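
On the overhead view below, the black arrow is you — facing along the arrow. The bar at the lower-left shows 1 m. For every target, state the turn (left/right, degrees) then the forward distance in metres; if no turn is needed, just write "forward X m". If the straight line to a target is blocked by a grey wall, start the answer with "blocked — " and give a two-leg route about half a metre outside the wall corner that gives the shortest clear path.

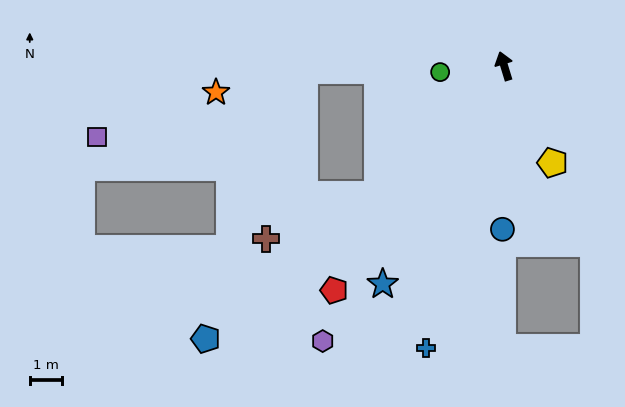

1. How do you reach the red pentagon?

turn left 126°, forward 8.8 m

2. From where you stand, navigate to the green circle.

turn left 78°, forward 2.0 m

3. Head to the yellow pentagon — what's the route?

turn right 170°, forward 3.4 m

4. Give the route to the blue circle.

turn left 162°, forward 5.1 m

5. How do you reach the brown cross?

blocked — turn left 118°, forward 5.7 m, then turn right 23°, forward 3.8 m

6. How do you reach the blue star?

turn left 134°, forward 7.8 m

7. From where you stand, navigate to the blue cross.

turn left 147°, forward 9.2 m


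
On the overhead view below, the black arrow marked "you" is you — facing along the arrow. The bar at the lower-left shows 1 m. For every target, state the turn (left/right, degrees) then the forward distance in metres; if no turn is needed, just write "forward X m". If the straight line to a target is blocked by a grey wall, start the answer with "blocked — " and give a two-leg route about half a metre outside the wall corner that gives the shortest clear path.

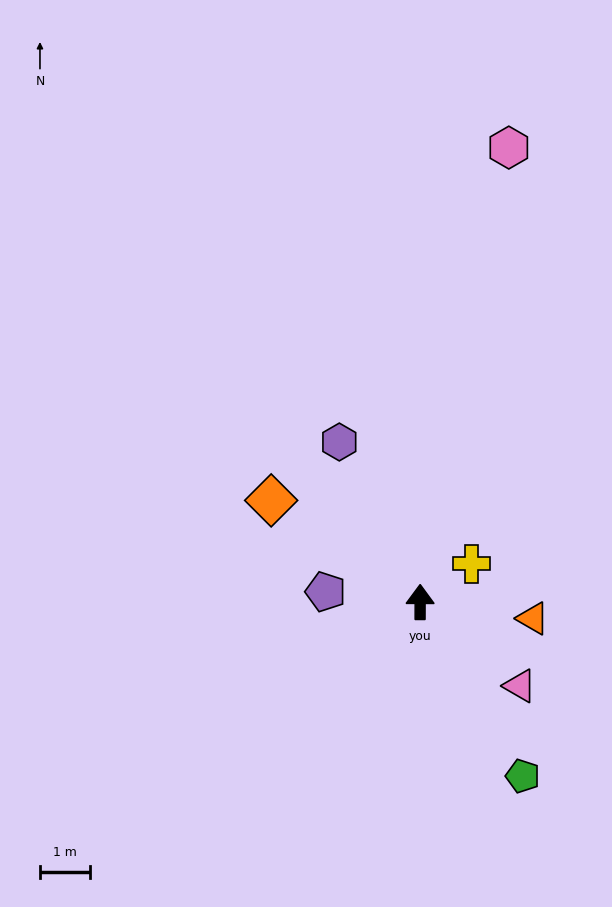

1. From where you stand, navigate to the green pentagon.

turn right 149°, forward 4.0 m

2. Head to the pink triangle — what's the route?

turn right 130°, forward 2.6 m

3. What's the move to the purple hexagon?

turn left 27°, forward 3.6 m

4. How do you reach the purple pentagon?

turn left 84°, forward 1.9 m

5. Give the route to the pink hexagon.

turn right 11°, forward 9.3 m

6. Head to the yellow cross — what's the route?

turn right 53°, forward 1.3 m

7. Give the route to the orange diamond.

turn left 56°, forward 3.6 m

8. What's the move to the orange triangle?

turn right 98°, forward 2.3 m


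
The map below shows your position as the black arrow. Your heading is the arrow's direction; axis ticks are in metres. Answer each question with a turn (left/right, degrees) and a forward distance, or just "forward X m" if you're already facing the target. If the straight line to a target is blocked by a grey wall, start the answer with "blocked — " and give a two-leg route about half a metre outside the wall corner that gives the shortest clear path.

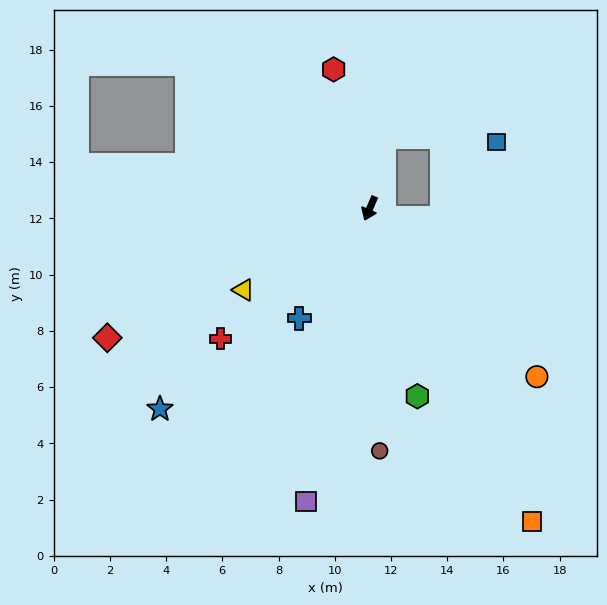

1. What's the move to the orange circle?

turn left 68°, forward 8.4 m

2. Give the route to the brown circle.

turn left 26°, forward 8.6 m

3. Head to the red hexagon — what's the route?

turn right 142°, forward 5.1 m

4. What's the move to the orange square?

turn left 51°, forward 12.6 m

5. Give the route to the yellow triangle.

turn right 34°, forward 5.3 m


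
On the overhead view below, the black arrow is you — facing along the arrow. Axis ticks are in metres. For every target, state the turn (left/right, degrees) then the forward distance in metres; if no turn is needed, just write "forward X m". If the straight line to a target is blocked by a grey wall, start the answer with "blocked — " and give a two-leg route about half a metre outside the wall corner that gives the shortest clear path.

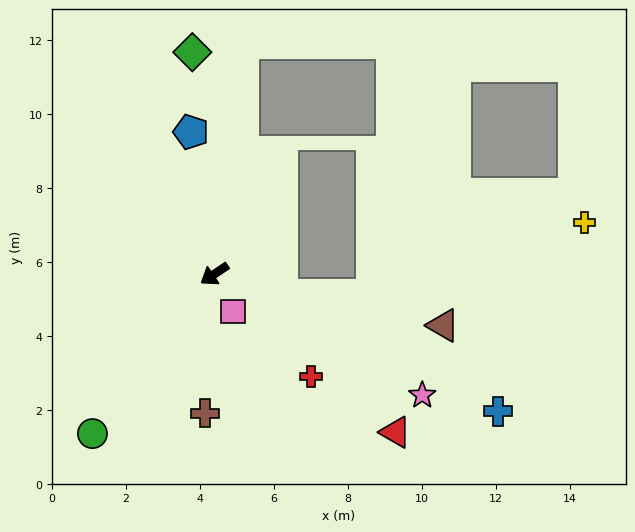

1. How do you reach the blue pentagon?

turn right 115°, forward 3.9 m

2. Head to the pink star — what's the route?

turn left 116°, forward 6.5 m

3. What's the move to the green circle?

turn left 19°, forward 5.4 m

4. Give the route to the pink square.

turn left 82°, forward 1.1 m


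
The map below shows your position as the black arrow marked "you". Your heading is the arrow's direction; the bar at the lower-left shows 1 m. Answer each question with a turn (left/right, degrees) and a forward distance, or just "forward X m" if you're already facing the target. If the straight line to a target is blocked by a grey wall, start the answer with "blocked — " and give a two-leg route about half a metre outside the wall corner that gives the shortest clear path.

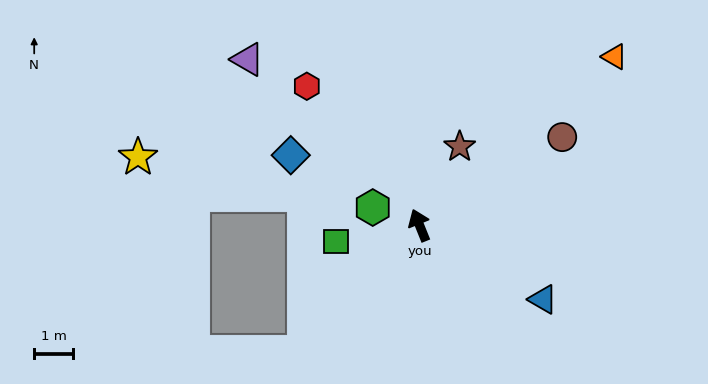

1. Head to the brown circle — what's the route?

turn right 80°, forward 4.3 m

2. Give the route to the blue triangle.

turn right 143°, forward 3.7 m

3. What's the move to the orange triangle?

turn right 71°, forward 6.6 m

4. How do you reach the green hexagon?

turn left 47°, forward 1.3 m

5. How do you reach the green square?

turn left 79°, forward 2.2 m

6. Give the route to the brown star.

turn right 49°, forward 2.3 m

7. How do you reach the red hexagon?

turn left 17°, forward 4.6 m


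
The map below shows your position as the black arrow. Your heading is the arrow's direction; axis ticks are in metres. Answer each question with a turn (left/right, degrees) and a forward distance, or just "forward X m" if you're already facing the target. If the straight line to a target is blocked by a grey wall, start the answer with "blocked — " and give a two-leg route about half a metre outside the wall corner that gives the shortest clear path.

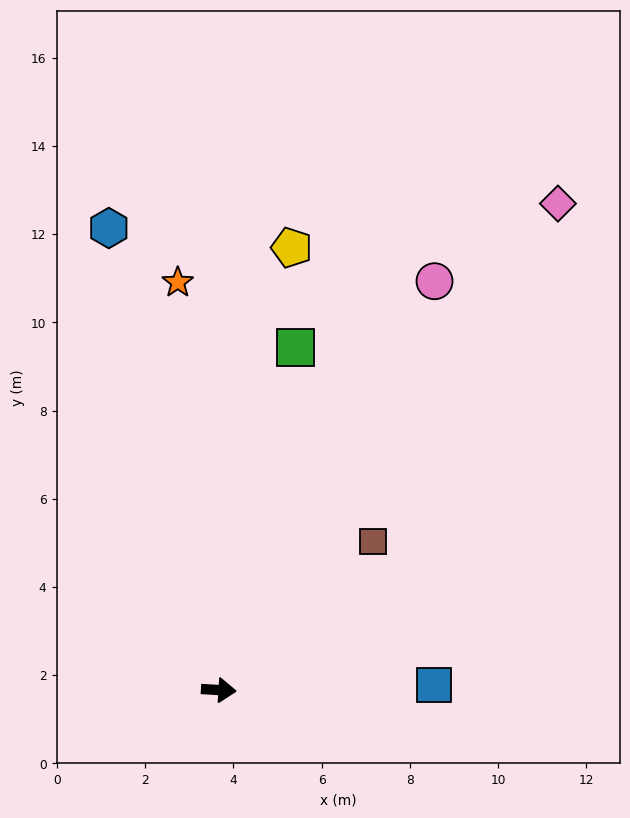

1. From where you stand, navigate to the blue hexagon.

turn left 107°, forward 10.8 m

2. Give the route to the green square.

turn left 81°, forward 8.0 m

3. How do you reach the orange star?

turn left 99°, forward 9.3 m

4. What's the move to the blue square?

turn left 5°, forward 4.9 m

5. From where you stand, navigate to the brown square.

turn left 48°, forward 4.9 m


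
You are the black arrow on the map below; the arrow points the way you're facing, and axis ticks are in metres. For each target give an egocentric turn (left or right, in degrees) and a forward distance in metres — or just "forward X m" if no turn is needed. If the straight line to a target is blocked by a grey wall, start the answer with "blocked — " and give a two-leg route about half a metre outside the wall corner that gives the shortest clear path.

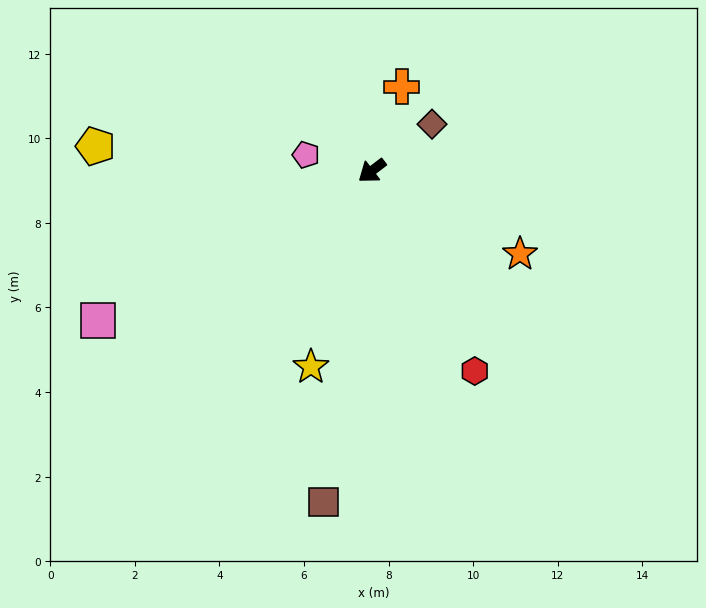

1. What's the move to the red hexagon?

turn left 80°, forward 5.3 m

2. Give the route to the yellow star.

turn left 35°, forward 4.9 m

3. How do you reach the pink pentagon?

turn right 51°, forward 1.6 m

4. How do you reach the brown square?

turn left 44°, forward 7.9 m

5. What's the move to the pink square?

turn right 9°, forward 7.4 m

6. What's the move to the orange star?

turn left 113°, forward 4.0 m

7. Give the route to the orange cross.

turn right 147°, forward 2.1 m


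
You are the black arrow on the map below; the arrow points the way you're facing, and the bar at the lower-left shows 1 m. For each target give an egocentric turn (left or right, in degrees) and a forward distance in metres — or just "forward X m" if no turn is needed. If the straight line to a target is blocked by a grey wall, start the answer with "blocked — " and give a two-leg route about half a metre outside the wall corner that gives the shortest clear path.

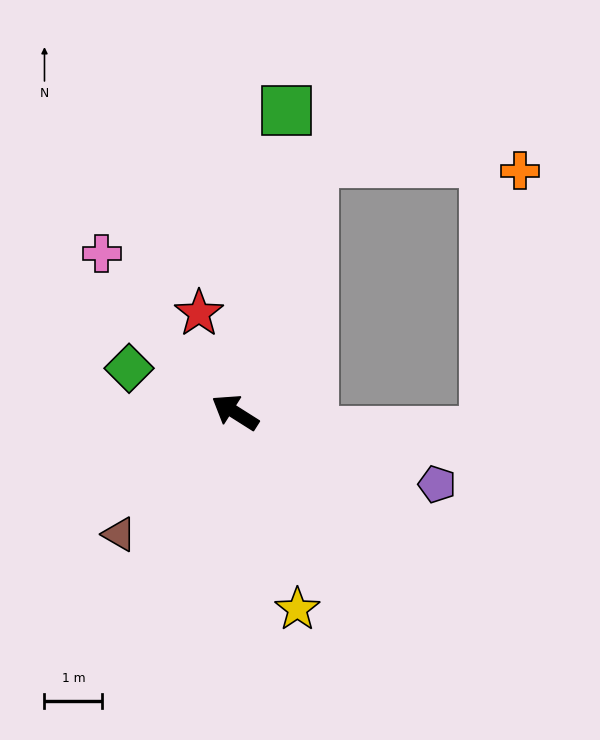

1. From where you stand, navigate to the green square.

turn right 67°, forward 5.3 m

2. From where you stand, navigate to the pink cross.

turn right 18°, forward 3.6 m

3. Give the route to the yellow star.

turn left 140°, forward 3.6 m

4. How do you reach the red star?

turn right 38°, forward 1.8 m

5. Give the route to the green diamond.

turn left 10°, forward 2.0 m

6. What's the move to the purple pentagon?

turn right 167°, forward 3.7 m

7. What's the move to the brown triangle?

turn left 79°, forward 2.9 m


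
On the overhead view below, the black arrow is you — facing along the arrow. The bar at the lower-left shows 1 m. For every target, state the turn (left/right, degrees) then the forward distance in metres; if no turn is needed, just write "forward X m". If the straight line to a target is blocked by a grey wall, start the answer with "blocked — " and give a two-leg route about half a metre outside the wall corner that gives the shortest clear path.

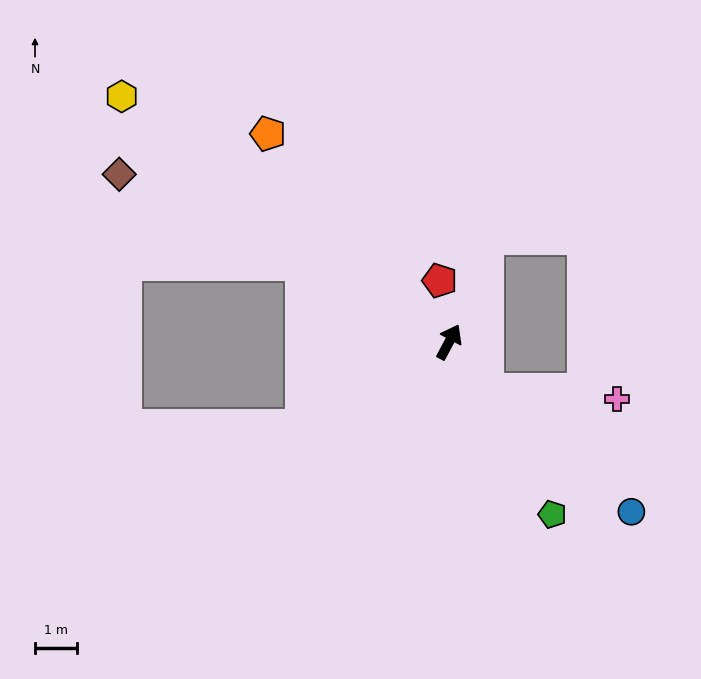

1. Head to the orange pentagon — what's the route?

turn left 69°, forward 6.6 m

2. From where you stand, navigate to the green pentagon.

turn right 121°, forward 4.8 m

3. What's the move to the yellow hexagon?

turn left 81°, forward 9.8 m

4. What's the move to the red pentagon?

turn left 37°, forward 1.5 m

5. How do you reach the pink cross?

blocked — turn right 114°, forward 1.5 m, then turn left 48°, forward 3.1 m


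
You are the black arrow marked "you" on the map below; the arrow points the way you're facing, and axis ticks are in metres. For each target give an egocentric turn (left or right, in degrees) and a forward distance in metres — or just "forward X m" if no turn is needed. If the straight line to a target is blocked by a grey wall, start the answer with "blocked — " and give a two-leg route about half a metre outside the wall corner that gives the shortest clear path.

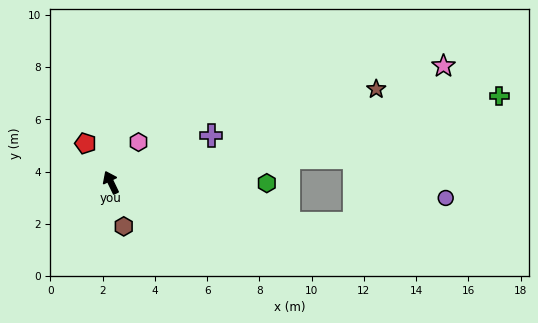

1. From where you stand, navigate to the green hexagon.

turn right 116°, forward 6.0 m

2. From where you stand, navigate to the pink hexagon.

turn right 60°, forward 1.9 m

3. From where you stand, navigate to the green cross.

turn right 103°, forward 15.2 m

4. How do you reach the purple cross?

turn right 91°, forward 4.2 m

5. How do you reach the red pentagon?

turn left 7°, forward 1.8 m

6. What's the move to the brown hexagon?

turn left 171°, forward 1.8 m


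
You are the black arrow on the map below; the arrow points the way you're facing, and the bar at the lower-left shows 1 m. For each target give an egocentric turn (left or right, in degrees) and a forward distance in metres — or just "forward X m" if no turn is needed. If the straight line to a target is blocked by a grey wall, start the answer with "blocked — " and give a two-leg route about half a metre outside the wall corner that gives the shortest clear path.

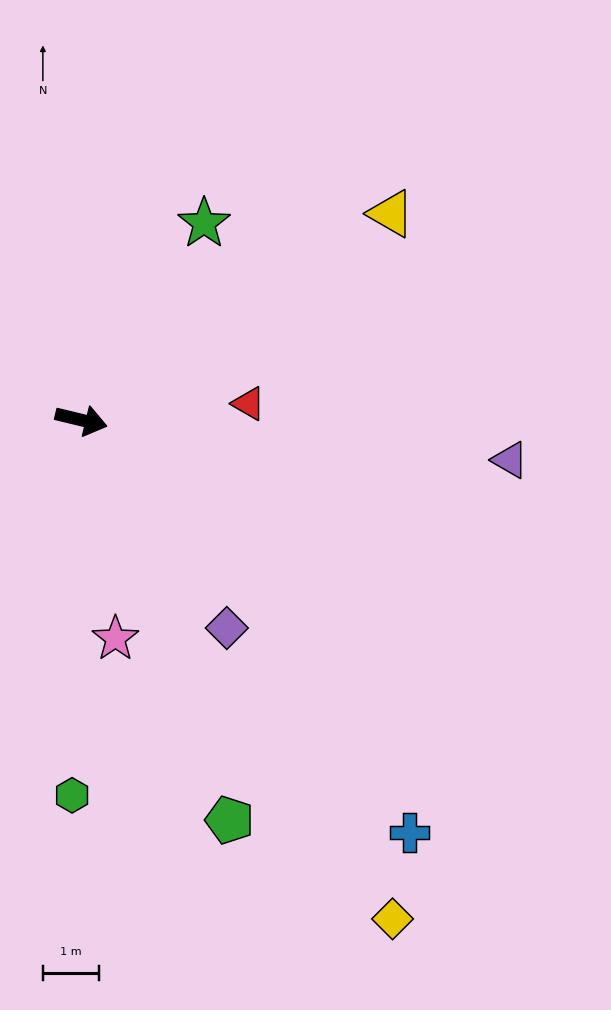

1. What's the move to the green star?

turn left 72°, forward 4.1 m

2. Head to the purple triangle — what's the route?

turn left 8°, forward 7.6 m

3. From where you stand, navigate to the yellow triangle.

turn left 47°, forward 6.6 m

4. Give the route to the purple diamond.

turn right 41°, forward 4.5 m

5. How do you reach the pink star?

turn right 68°, forward 3.9 m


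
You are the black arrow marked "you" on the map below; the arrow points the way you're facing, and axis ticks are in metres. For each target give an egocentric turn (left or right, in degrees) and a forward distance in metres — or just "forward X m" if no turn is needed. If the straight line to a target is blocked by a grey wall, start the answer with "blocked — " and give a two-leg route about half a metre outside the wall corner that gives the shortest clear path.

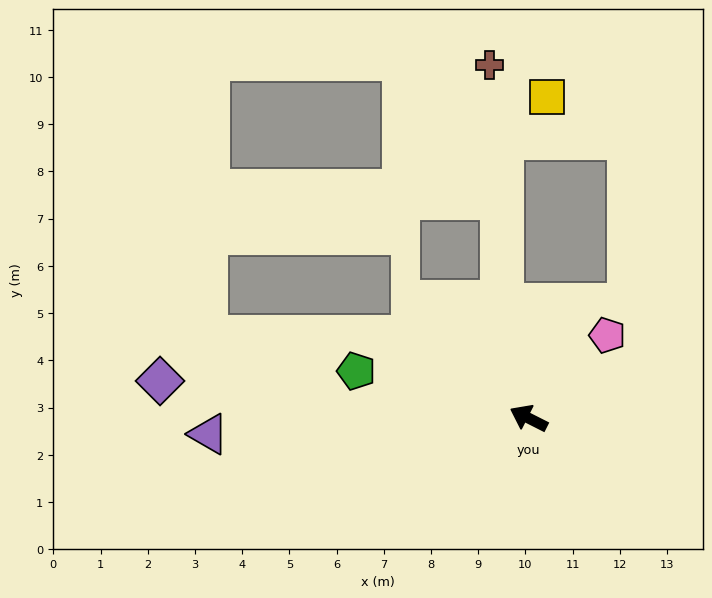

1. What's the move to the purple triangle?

turn left 30°, forward 6.8 m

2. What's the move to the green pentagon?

turn left 12°, forward 3.8 m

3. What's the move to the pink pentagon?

turn right 107°, forward 2.4 m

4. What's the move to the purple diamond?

turn left 21°, forward 7.8 m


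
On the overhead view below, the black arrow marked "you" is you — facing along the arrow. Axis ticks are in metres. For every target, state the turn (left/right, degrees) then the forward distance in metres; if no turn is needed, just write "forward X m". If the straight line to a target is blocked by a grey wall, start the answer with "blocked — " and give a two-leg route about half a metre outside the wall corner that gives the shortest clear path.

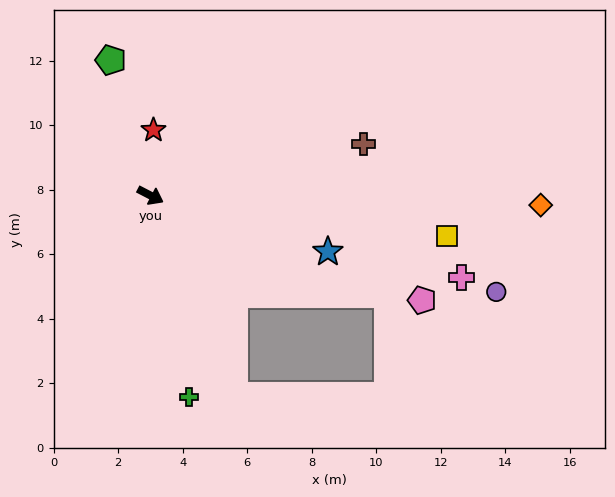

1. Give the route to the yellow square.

turn left 20°, forward 9.3 m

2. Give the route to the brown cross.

turn left 41°, forward 6.8 m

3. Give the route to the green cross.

turn right 52°, forward 6.4 m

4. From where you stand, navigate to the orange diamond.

turn left 26°, forward 12.1 m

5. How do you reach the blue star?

turn left 10°, forward 5.8 m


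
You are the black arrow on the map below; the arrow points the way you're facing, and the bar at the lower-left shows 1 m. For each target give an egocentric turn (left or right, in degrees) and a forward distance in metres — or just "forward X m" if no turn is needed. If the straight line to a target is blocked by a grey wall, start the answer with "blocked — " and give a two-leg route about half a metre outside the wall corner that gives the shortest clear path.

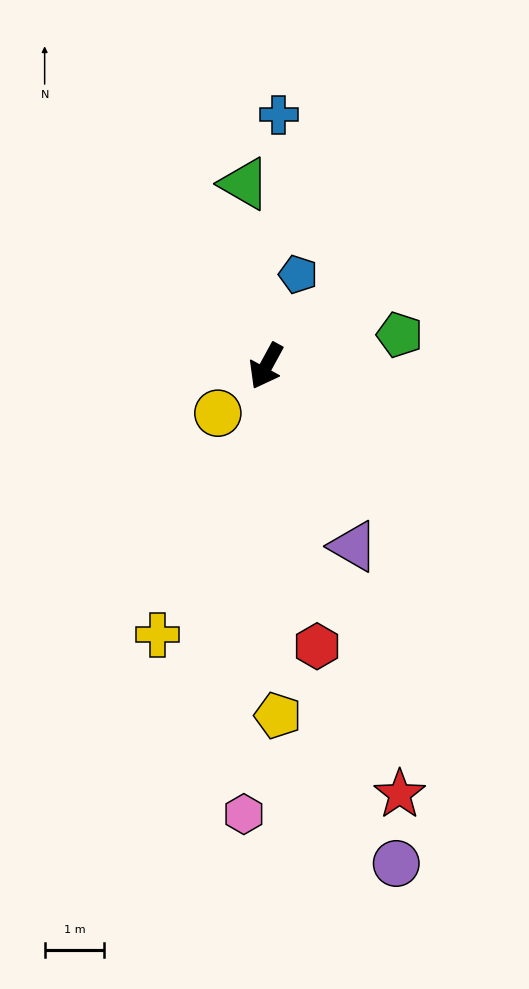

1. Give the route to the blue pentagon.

turn right 171°, forward 1.6 m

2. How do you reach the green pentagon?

turn left 132°, forward 2.3 m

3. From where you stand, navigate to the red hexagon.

turn left 39°, forward 4.8 m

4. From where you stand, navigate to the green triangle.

turn right 145°, forward 3.1 m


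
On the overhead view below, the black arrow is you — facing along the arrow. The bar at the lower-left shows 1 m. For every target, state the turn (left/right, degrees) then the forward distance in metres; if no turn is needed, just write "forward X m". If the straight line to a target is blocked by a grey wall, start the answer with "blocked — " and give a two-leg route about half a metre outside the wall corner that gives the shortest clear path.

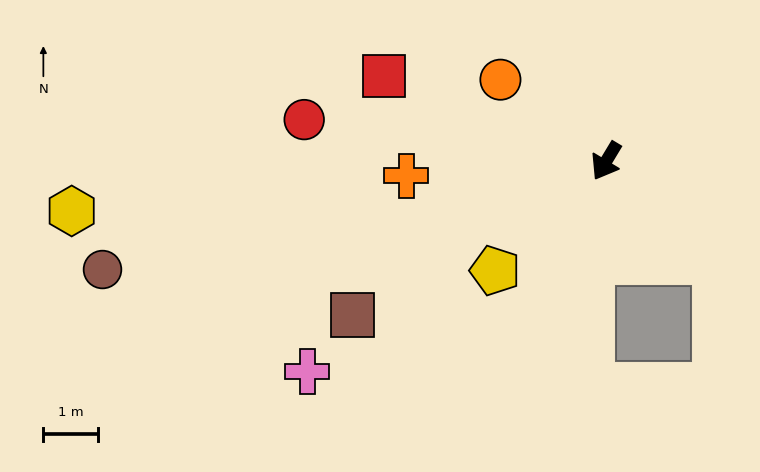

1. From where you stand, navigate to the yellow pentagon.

turn right 14°, forward 2.9 m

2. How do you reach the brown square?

turn right 28°, forward 5.4 m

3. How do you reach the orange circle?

turn right 97°, forward 2.4 m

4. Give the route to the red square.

turn right 80°, forward 4.4 m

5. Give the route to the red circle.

turn right 67°, forward 5.6 m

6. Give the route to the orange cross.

turn right 55°, forward 3.7 m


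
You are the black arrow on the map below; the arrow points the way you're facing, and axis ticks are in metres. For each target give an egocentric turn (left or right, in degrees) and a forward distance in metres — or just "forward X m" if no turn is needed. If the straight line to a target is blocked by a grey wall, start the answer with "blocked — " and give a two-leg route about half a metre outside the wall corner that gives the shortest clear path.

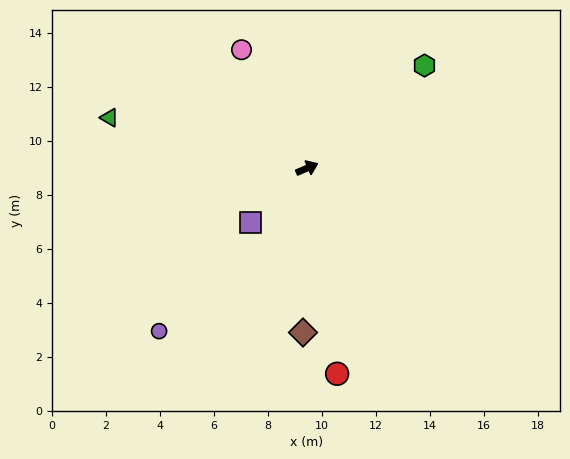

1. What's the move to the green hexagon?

turn left 18°, forward 5.8 m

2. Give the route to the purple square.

turn right 159°, forward 2.9 m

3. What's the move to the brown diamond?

turn right 115°, forward 6.1 m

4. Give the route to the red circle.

turn right 105°, forward 7.7 m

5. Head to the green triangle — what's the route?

turn left 142°, forward 7.5 m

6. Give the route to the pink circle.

turn left 96°, forward 5.0 m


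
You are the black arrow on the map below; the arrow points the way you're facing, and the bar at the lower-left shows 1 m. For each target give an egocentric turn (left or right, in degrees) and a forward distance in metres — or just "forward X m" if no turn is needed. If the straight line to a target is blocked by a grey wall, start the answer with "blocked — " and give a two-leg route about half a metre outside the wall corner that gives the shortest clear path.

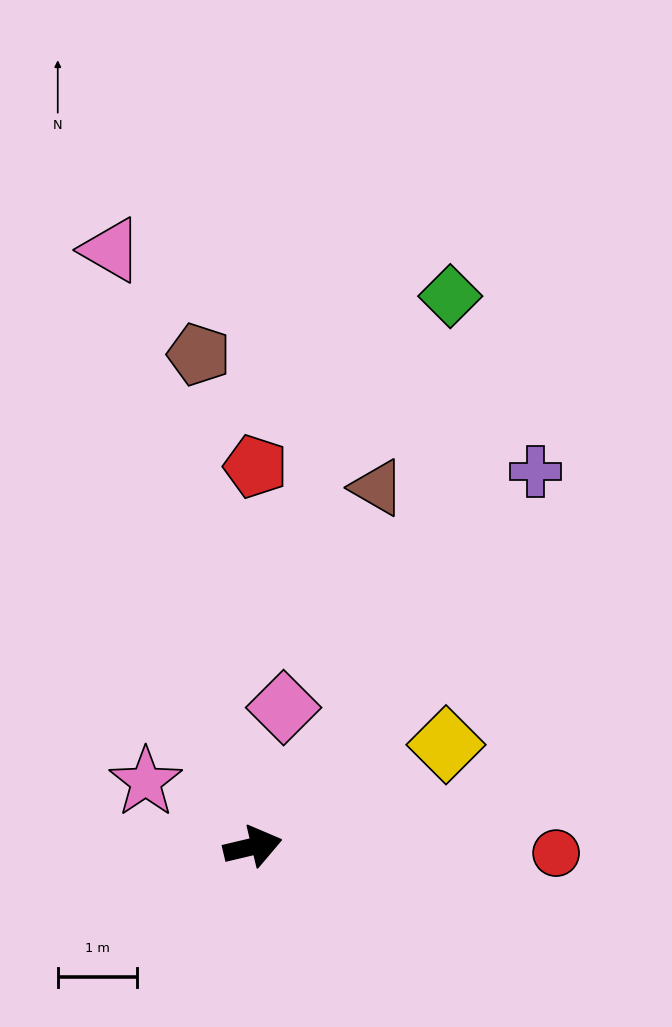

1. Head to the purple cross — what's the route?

turn left 40°, forward 5.9 m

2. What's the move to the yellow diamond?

turn left 14°, forward 2.8 m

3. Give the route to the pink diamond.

turn left 64°, forward 1.8 m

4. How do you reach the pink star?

turn left 136°, forward 1.6 m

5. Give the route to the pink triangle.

turn left 90°, forward 7.8 m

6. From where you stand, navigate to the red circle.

turn right 15°, forward 3.8 m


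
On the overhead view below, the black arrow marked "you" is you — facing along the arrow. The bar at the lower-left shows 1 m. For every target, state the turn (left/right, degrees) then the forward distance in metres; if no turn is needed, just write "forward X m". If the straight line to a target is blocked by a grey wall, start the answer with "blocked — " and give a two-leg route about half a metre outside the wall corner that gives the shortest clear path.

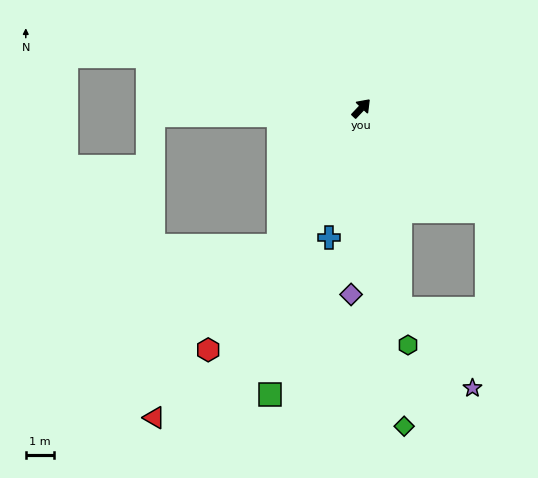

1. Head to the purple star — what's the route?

blocked — turn right 126°, forward 7.3 m, then turn left 32°, forward 3.9 m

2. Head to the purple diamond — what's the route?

turn right 140°, forward 6.7 m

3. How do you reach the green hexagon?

turn right 125°, forward 8.7 m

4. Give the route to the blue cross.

turn right 151°, forward 4.8 m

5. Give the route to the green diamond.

turn right 129°, forward 11.5 m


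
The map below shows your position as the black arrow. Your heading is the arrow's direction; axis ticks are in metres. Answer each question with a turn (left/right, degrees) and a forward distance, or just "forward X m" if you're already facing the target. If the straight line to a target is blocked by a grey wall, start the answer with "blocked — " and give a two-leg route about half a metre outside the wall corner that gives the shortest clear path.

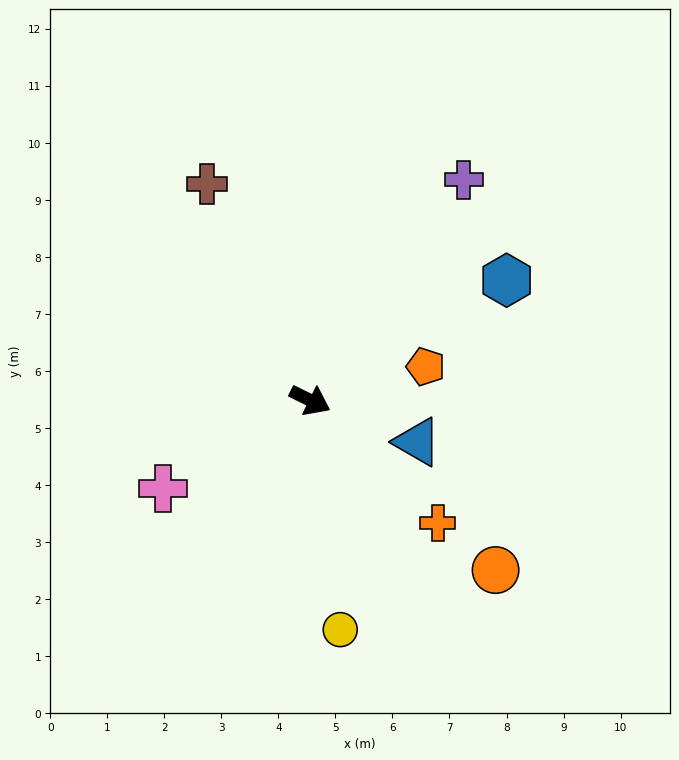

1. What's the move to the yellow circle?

turn right 56°, forward 4.1 m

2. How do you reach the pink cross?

turn right 123°, forward 3.0 m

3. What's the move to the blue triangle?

turn left 5°, forward 2.0 m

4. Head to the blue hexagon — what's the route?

turn left 58°, forward 4.0 m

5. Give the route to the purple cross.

turn left 81°, forward 4.7 m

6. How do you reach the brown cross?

turn left 142°, forward 4.2 m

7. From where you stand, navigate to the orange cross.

turn right 18°, forward 3.1 m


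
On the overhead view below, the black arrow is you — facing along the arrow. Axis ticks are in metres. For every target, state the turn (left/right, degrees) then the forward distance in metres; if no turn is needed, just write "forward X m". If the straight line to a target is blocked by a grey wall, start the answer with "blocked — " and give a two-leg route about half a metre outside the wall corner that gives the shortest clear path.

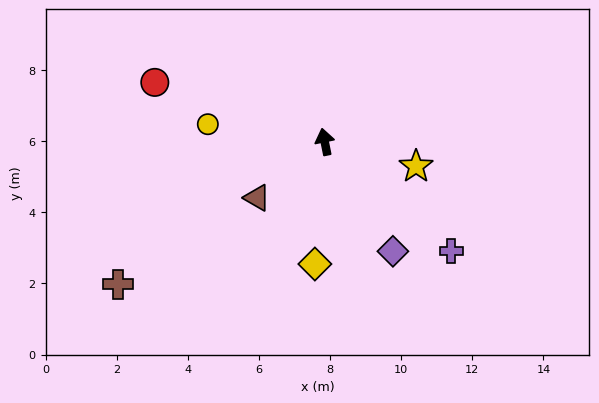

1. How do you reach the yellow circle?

turn left 70°, forward 3.3 m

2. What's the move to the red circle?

turn left 59°, forward 5.1 m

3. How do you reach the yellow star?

turn right 116°, forward 2.7 m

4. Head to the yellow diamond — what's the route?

turn left 164°, forward 3.5 m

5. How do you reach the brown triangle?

turn left 118°, forward 2.5 m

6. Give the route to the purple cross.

turn right 142°, forward 4.7 m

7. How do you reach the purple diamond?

turn right 160°, forward 3.6 m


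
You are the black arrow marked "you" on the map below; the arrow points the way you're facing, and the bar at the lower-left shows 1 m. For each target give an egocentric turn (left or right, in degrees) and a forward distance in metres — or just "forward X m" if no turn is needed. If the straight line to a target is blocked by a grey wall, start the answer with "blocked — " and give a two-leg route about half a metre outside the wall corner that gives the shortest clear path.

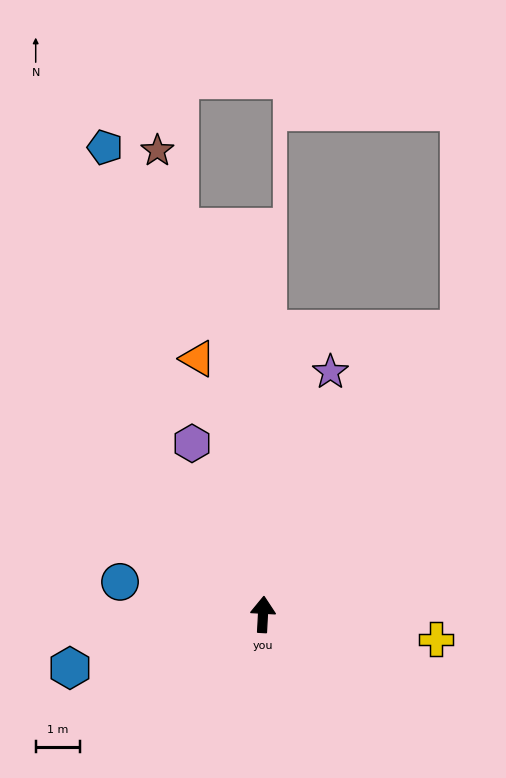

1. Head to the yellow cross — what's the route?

turn right 95°, forward 3.9 m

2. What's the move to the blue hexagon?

turn left 109°, forward 4.5 m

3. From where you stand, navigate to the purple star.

turn right 12°, forward 5.6 m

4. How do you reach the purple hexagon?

turn left 26°, forward 4.2 m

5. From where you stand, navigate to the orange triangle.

turn left 17°, forward 5.9 m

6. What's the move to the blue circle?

turn left 80°, forward 3.3 m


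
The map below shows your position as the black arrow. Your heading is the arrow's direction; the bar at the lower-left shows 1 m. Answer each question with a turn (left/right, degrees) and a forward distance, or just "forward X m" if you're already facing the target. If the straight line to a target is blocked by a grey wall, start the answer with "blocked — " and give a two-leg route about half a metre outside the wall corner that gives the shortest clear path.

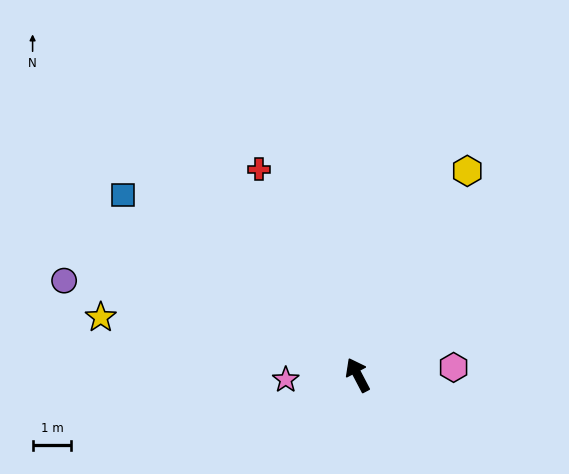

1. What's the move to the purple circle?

turn left 45°, forward 8.0 m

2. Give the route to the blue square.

turn left 25°, forward 7.7 m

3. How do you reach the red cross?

turn right 2°, forward 5.9 m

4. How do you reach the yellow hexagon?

turn right 56°, forward 6.0 m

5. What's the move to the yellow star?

turn left 50°, forward 6.8 m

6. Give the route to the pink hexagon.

turn right 113°, forward 2.5 m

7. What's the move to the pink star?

turn left 66°, forward 1.9 m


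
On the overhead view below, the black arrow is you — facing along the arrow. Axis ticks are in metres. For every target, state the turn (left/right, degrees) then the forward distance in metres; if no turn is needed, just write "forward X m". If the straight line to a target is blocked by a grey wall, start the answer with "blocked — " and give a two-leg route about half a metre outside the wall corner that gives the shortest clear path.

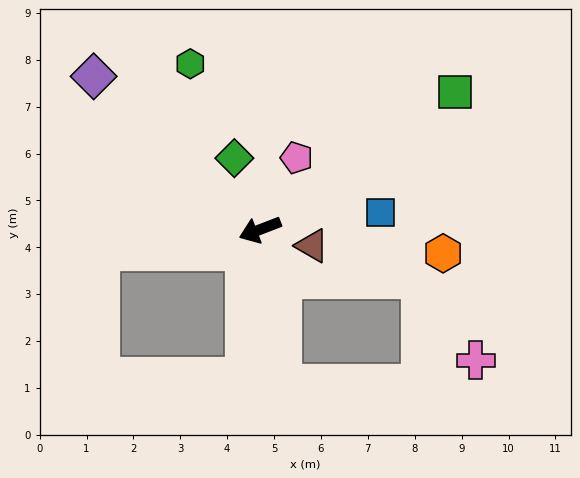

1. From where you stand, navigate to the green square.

turn right 166°, forward 5.1 m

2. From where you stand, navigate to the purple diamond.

turn right 64°, forward 4.8 m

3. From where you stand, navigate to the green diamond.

turn right 91°, forward 1.6 m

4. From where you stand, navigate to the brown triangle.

turn left 142°, forward 1.2 m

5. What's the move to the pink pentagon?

turn right 138°, forward 1.7 m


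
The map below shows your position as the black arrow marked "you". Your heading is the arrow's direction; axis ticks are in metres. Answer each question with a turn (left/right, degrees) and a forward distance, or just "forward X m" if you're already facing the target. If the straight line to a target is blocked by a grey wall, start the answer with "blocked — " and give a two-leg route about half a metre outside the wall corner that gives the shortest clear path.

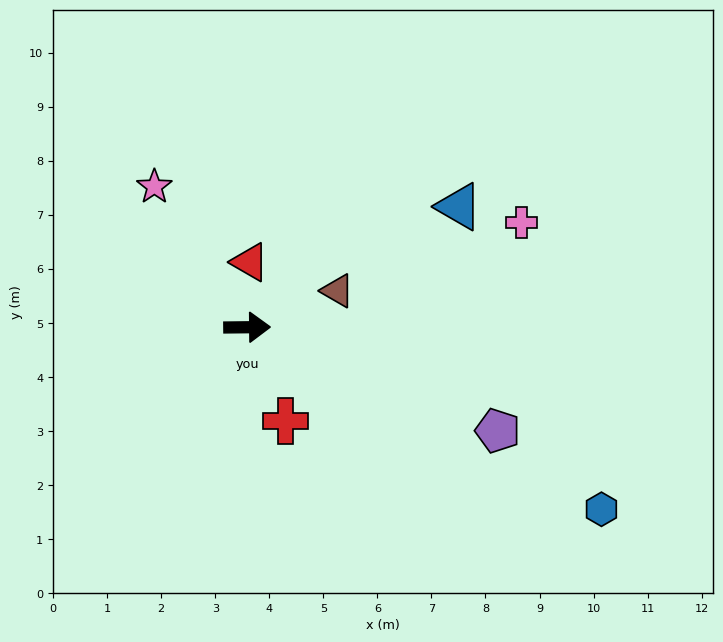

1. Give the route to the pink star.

turn left 123°, forward 3.1 m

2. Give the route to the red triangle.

turn left 87°, forward 1.2 m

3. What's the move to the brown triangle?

turn left 21°, forward 1.8 m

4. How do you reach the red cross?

turn right 68°, forward 1.9 m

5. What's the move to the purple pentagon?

turn right 23°, forward 5.0 m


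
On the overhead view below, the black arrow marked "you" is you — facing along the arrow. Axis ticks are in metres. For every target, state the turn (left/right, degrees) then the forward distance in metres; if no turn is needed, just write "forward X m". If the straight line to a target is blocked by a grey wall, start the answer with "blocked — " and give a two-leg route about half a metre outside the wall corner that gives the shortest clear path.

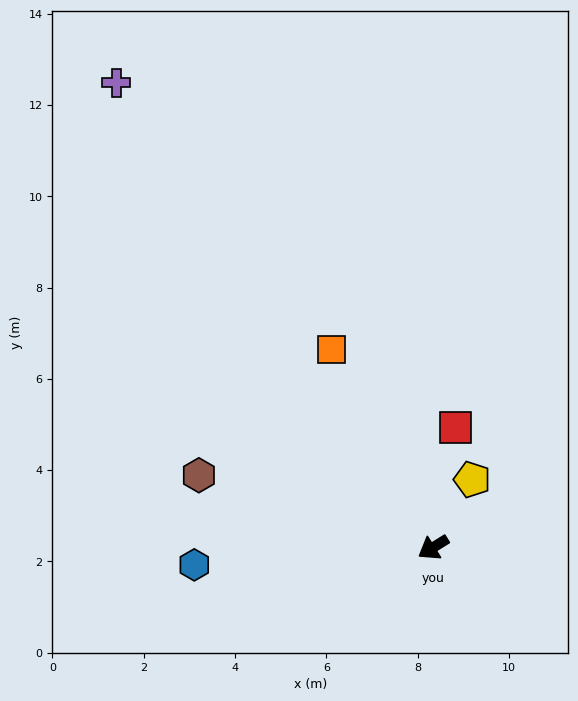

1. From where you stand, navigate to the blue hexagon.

turn right 28°, forward 5.2 m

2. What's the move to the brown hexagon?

turn right 49°, forward 5.4 m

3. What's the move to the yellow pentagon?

turn right 152°, forward 1.7 m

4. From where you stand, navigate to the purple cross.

turn right 88°, forward 12.3 m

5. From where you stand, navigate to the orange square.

turn right 95°, forward 4.9 m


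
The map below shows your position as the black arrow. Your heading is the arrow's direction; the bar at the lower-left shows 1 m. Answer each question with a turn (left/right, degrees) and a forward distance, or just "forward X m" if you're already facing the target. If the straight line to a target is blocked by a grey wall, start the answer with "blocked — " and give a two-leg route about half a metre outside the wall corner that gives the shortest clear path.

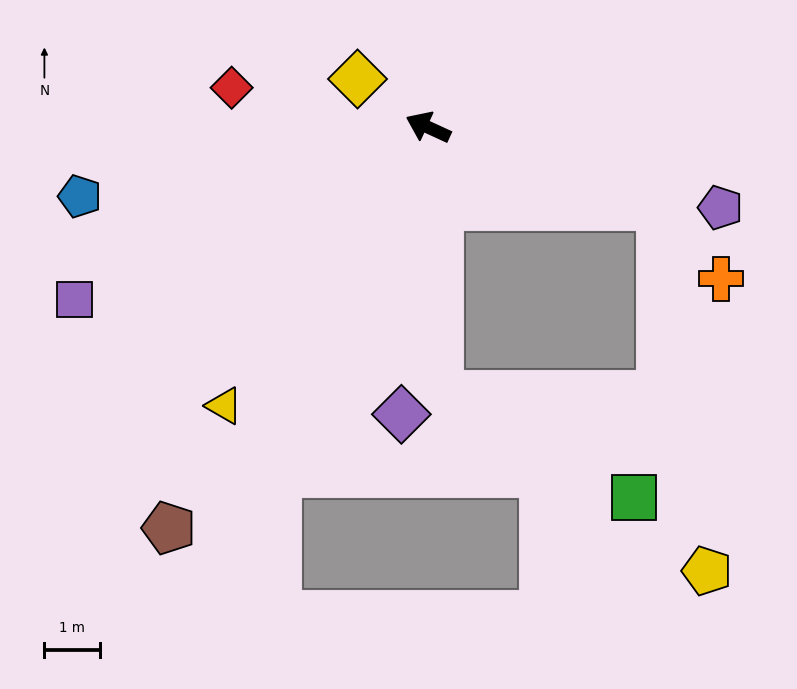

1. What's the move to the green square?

blocked — turn left 117°, forward 4.8 m, then turn left 60°, forward 3.9 m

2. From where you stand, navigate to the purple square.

turn left 51°, forward 7.0 m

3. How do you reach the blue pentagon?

turn left 36°, forward 6.3 m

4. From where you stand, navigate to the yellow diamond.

turn right 10°, forward 1.5 m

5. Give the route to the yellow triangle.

turn left 78°, forward 6.2 m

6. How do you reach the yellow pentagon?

blocked — turn right 174°, forward 4.4 m, then turn right 64°, forward 6.6 m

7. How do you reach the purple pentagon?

turn right 171°, forward 5.4 m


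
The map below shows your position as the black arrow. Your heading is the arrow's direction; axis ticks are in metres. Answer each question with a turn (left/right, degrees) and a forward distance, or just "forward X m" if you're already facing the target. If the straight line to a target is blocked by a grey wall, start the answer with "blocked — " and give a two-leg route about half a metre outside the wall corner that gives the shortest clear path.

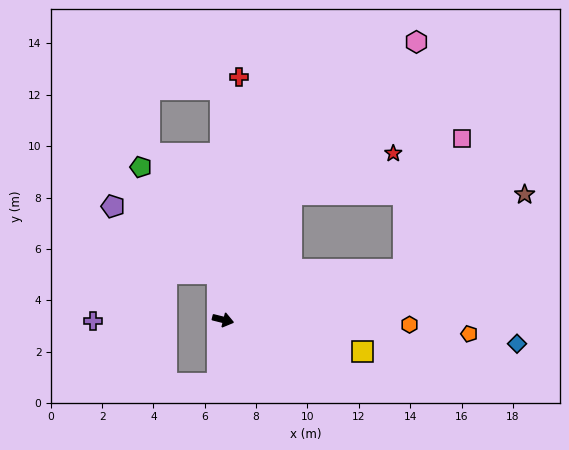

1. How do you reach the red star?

blocked — turn left 75°, forward 5.5 m, then turn right 39°, forward 4.3 m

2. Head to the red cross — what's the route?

turn left 100°, forward 9.5 m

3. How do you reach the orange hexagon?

turn left 13°, forward 7.3 m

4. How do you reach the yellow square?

forward 5.6 m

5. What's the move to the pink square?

blocked — turn left 30°, forward 7.3 m, then turn left 50°, forward 5.6 m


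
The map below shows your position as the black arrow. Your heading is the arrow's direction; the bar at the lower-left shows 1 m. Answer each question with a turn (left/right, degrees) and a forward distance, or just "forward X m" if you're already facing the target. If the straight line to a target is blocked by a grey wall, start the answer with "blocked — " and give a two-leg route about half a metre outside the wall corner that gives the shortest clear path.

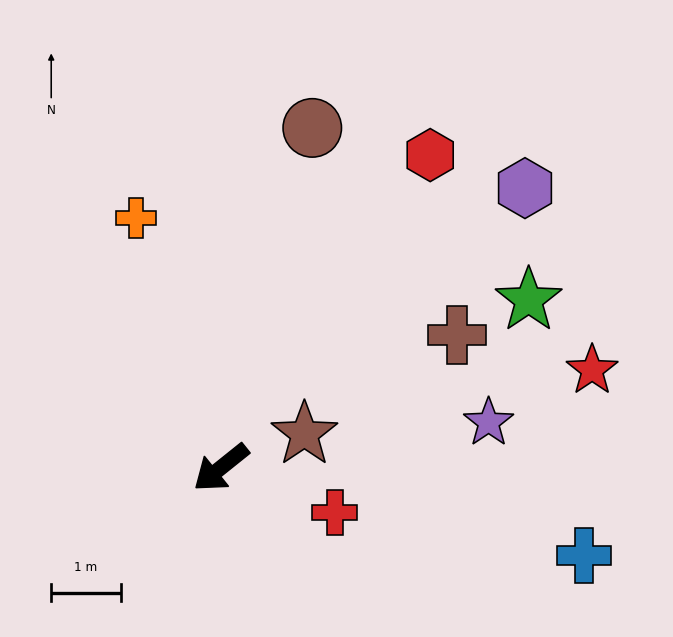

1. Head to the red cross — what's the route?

turn left 120°, forward 1.8 m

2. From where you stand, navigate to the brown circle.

turn right 144°, forward 5.1 m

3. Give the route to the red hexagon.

turn right 163°, forward 5.4 m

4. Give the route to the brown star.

turn left 163°, forward 1.3 m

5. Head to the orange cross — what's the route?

turn right 110°, forward 3.8 m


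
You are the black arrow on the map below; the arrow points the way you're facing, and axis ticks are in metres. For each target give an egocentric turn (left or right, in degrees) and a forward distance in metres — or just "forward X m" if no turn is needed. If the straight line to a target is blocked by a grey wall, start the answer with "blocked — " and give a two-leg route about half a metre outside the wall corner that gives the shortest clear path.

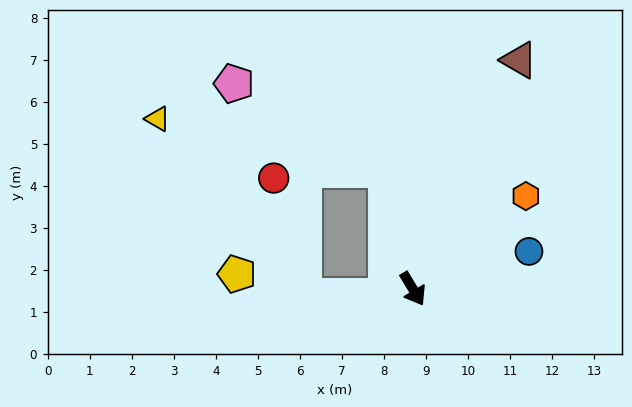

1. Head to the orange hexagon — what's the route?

turn left 98°, forward 3.5 m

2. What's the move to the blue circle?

turn left 77°, forward 2.9 m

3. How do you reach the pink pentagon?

blocked — turn left 162°, forward 2.9 m, then turn left 47°, forward 4.1 m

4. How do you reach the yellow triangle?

blocked — turn left 162°, forward 2.9 m, then turn left 64°, forward 5.6 m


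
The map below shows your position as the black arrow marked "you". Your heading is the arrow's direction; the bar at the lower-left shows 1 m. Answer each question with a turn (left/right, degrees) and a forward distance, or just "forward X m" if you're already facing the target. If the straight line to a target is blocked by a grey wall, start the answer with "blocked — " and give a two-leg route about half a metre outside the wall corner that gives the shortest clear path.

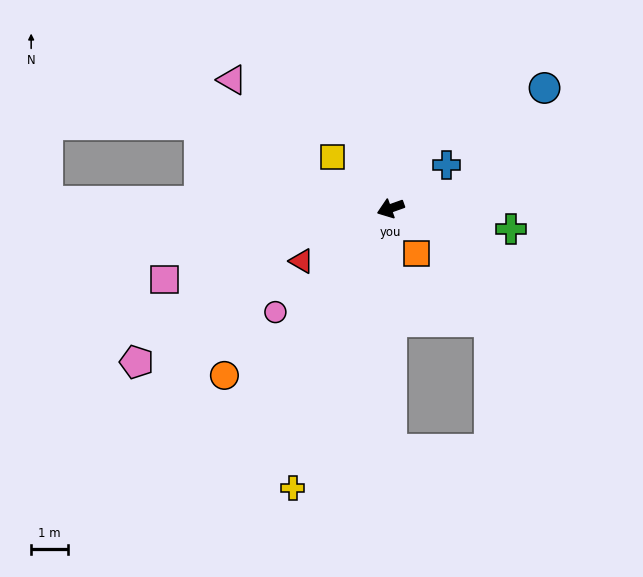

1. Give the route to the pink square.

turn right 2°, forward 6.5 m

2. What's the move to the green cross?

turn left 151°, forward 3.4 m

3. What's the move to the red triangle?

turn left 11°, forward 2.8 m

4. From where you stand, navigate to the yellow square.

turn right 61°, forward 2.1 m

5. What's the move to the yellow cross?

turn left 51°, forward 8.1 m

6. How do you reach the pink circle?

turn left 22°, forward 4.3 m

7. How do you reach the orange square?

turn left 100°, forward 1.4 m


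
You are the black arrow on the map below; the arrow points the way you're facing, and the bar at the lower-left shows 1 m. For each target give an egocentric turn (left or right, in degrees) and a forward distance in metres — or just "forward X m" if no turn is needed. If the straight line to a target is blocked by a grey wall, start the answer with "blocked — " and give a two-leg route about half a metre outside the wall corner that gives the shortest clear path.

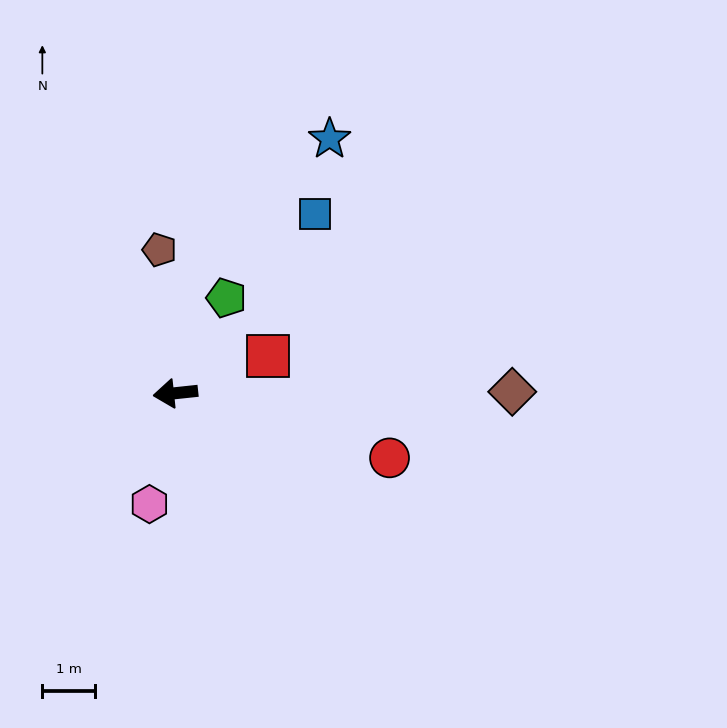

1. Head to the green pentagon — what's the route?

turn right 124°, forward 2.1 m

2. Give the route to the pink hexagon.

turn left 71°, forward 2.2 m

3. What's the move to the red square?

turn right 164°, forward 1.9 m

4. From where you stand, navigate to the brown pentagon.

turn right 90°, forward 2.7 m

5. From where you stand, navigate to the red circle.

turn left 157°, forward 4.2 m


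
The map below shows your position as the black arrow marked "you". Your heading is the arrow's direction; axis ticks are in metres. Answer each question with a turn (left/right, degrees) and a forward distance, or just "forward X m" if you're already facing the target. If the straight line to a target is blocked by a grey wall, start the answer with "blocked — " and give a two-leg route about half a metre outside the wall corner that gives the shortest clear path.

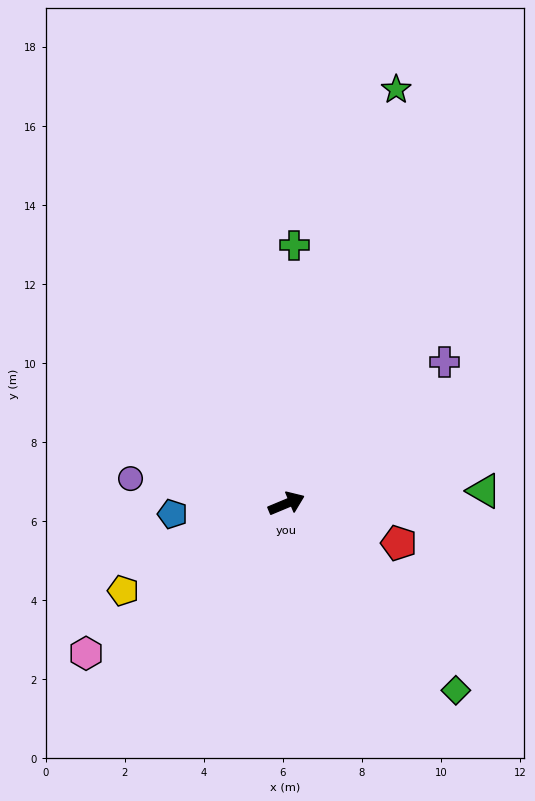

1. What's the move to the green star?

turn left 53°, forward 10.8 m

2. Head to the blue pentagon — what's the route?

turn left 163°, forward 2.9 m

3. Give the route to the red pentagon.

turn right 42°, forward 3.0 m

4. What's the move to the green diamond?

turn right 70°, forward 6.4 m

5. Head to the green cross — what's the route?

turn left 66°, forward 6.5 m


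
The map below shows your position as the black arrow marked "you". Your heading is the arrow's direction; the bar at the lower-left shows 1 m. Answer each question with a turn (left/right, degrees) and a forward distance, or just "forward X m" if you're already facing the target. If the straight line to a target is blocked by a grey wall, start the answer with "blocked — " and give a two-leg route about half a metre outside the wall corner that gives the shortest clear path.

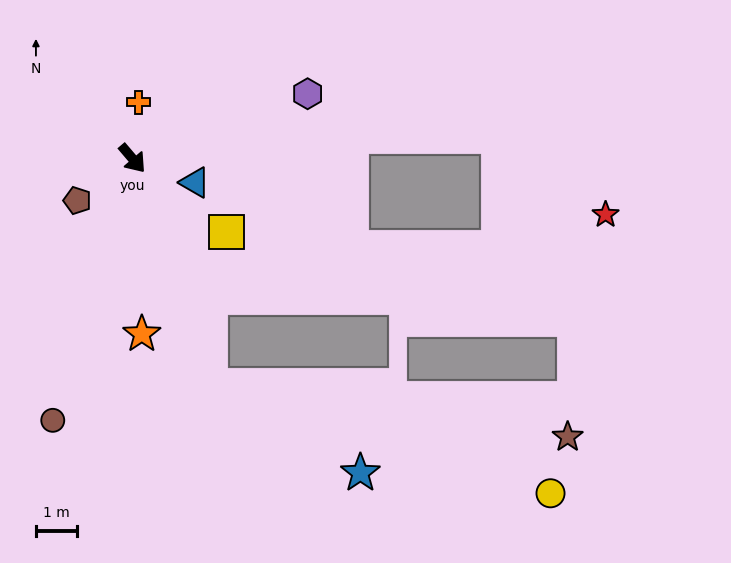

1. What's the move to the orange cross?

turn left 133°, forward 1.4 m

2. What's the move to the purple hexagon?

turn left 70°, forward 4.5 m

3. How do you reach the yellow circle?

blocked — turn right 22°, forward 5.8 m, then turn left 54°, forward 8.6 m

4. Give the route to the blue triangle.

turn left 29°, forward 1.6 m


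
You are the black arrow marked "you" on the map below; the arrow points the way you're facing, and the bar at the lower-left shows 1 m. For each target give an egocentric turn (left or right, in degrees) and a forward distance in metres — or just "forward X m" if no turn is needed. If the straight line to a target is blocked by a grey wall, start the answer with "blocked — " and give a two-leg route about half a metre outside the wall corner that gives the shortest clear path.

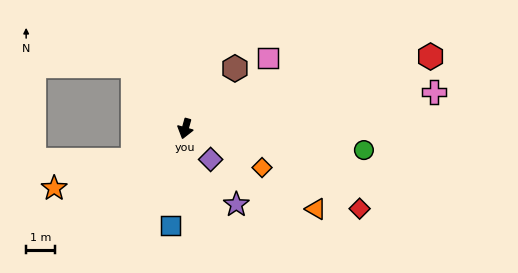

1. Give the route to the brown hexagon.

turn left 156°, forward 2.7 m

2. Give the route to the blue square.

turn left 7°, forward 3.4 m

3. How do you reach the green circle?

turn left 99°, forward 6.3 m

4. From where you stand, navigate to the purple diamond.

turn left 55°, forward 1.4 m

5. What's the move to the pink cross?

turn left 114°, forward 8.8 m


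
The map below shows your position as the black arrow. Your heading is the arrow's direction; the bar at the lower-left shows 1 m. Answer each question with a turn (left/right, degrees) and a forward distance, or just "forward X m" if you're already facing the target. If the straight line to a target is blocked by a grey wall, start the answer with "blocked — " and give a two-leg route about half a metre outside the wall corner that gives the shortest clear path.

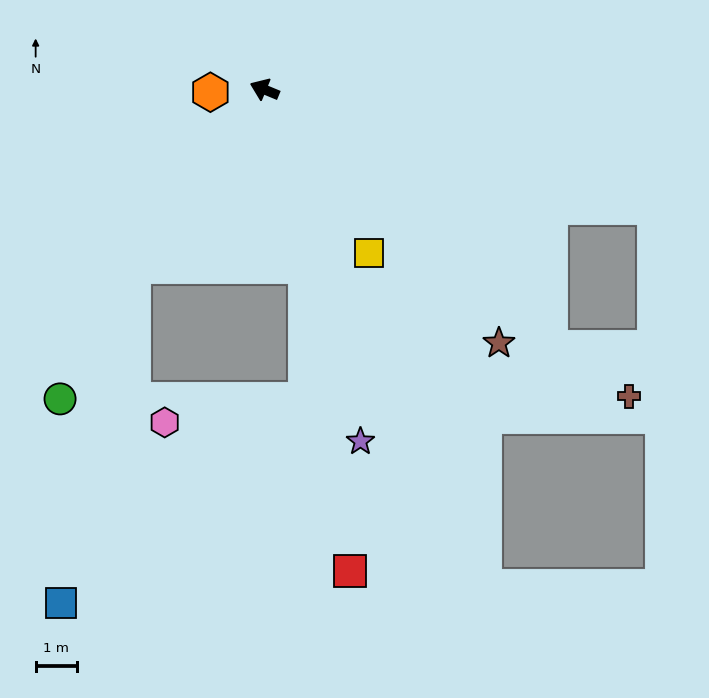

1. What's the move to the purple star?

turn left 128°, forward 8.8 m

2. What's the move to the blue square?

blocked — turn left 76°, forward 5.3 m, then turn left 24°, forward 8.3 m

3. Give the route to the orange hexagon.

turn left 25°, forward 1.3 m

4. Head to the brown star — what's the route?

turn left 155°, forward 8.3 m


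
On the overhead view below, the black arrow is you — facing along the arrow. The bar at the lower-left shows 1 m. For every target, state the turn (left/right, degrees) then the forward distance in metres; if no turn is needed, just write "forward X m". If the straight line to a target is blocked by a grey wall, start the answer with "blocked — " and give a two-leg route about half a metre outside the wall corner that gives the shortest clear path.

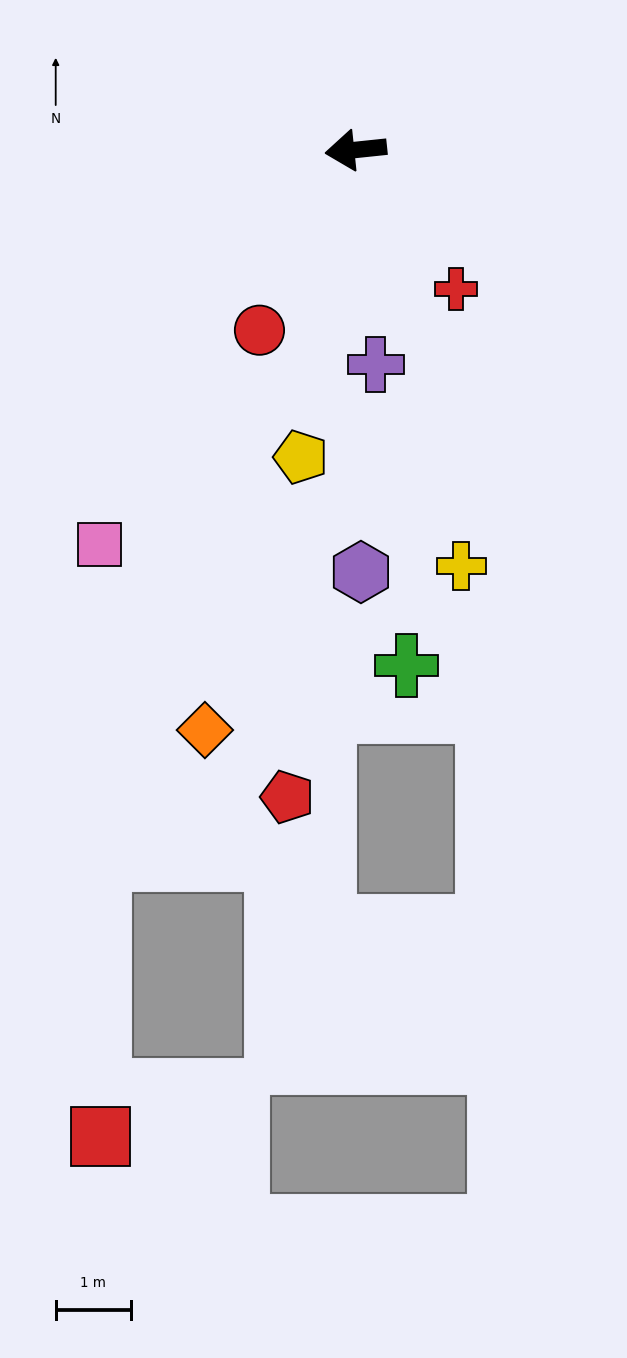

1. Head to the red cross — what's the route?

turn left 120°, forward 2.3 m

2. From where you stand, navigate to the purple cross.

turn left 89°, forward 2.9 m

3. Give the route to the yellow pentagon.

turn left 74°, forward 4.2 m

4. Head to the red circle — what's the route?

turn left 56°, forward 2.7 m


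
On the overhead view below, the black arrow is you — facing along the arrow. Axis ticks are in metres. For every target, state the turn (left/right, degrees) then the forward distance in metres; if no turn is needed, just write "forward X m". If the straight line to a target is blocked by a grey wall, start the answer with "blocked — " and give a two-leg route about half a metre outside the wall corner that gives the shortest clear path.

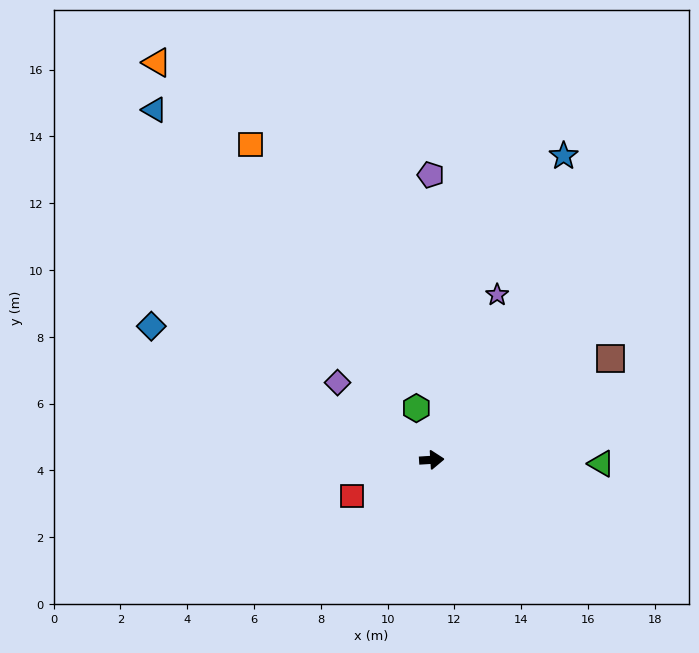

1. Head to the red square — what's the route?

turn right 159°, forward 2.6 m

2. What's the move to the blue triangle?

turn left 125°, forward 13.4 m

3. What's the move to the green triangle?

turn right 5°, forward 5.1 m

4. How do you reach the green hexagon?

turn left 103°, forward 1.6 m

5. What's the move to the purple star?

turn left 65°, forward 5.3 m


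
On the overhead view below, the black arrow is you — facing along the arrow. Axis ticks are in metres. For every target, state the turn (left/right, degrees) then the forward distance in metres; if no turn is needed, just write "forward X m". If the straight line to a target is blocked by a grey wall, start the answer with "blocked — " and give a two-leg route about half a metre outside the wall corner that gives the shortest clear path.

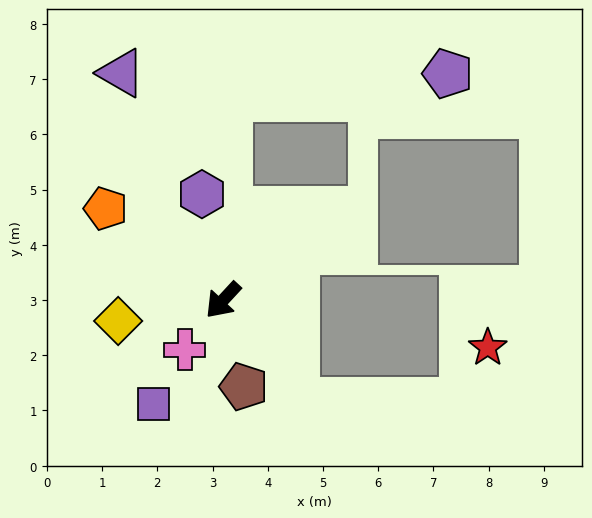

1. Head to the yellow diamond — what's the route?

turn right 36°, forward 1.9 m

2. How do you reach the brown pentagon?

turn left 56°, forward 1.6 m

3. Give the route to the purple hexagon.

turn right 126°, forward 2.0 m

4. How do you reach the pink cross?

turn left 5°, forward 1.1 m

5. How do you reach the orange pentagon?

turn right 85°, forward 2.7 m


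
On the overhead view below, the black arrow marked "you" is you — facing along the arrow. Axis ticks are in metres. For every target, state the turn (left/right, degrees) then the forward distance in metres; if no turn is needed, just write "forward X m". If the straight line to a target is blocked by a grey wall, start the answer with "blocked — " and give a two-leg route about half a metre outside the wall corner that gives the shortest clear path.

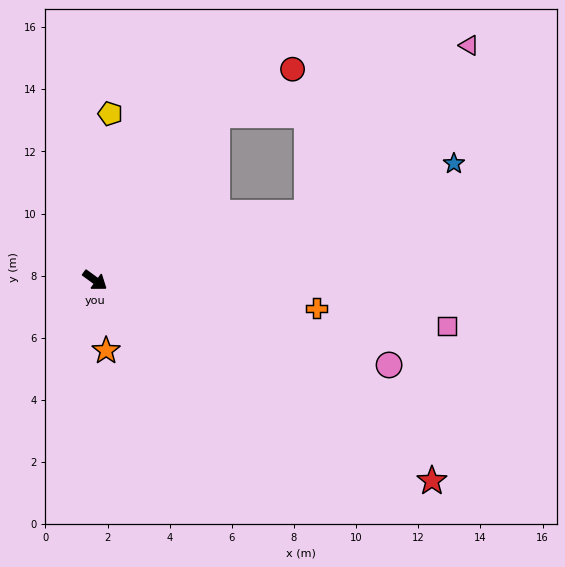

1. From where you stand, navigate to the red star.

turn left 5°, forward 12.6 m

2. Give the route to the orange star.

turn right 45°, forward 2.3 m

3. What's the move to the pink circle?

turn left 20°, forward 9.8 m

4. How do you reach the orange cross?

turn left 29°, forward 7.2 m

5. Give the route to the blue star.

turn left 54°, forward 12.1 m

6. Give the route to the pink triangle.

blocked — turn left 54°, forward 7.2 m, then turn left 28°, forward 7.5 m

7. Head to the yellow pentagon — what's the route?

turn left 121°, forward 5.4 m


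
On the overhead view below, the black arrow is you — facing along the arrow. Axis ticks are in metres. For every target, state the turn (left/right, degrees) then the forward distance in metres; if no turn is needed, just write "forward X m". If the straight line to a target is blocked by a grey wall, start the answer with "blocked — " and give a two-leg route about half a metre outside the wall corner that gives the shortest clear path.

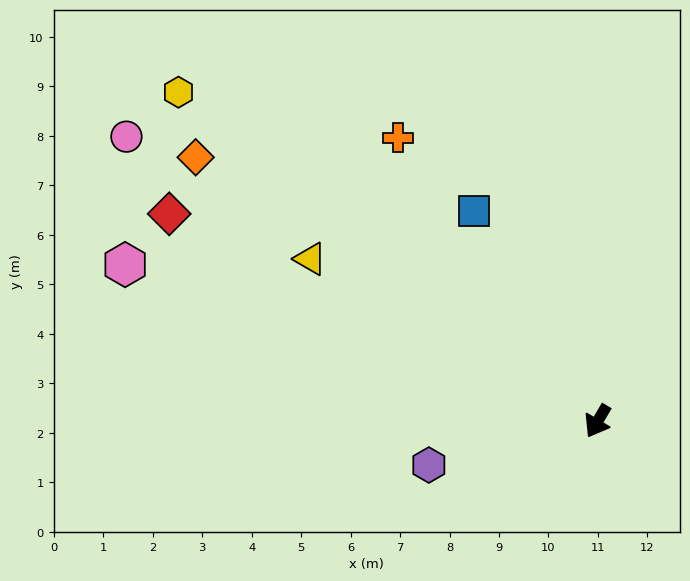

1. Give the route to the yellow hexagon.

turn right 98°, forward 10.8 m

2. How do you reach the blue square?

turn right 119°, forward 4.9 m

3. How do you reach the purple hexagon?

turn right 45°, forward 3.5 m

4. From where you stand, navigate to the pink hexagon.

turn right 78°, forward 10.1 m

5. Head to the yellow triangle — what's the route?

turn right 89°, forward 6.7 m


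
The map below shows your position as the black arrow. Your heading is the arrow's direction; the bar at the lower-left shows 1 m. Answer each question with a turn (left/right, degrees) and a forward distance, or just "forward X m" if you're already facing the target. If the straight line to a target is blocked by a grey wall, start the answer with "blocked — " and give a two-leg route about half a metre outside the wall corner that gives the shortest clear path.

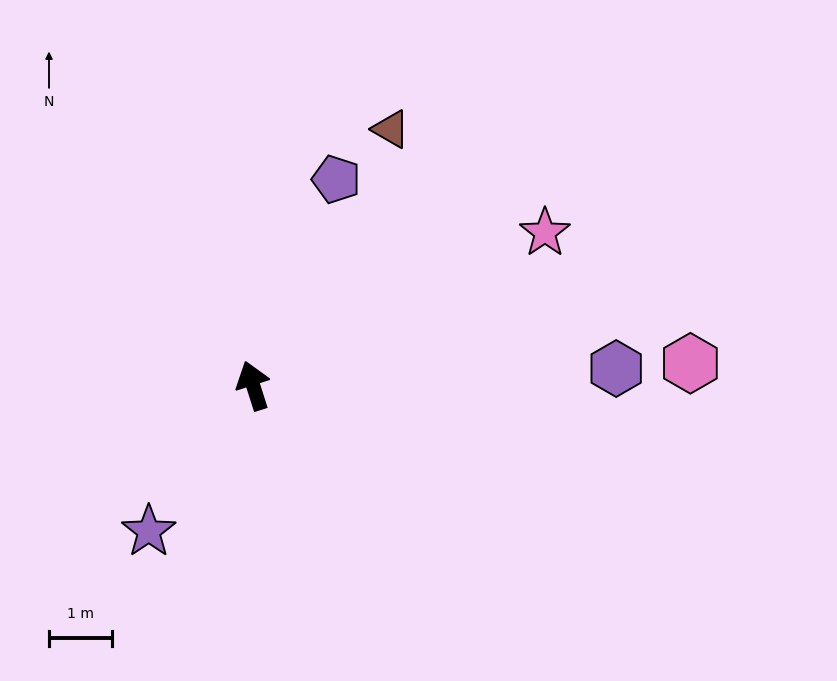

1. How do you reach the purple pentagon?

turn right 40°, forward 3.5 m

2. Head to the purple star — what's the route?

turn left 127°, forward 2.8 m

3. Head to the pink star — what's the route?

turn right 80°, forward 5.2 m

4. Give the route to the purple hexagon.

turn right 105°, forward 5.8 m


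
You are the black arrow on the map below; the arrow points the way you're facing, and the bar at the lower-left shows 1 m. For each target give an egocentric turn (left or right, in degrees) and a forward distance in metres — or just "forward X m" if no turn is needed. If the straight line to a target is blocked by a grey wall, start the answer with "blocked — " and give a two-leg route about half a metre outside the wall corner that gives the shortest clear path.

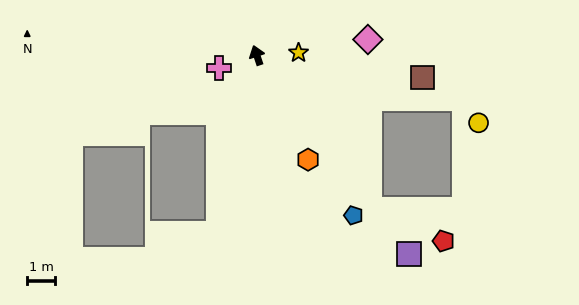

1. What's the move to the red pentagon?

blocked — turn right 162°, forward 6.7 m, then turn left 30°, forward 2.8 m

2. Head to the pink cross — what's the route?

turn left 90°, forward 1.4 m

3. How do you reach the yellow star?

turn right 105°, forward 1.5 m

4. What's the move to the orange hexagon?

turn right 172°, forward 4.1 m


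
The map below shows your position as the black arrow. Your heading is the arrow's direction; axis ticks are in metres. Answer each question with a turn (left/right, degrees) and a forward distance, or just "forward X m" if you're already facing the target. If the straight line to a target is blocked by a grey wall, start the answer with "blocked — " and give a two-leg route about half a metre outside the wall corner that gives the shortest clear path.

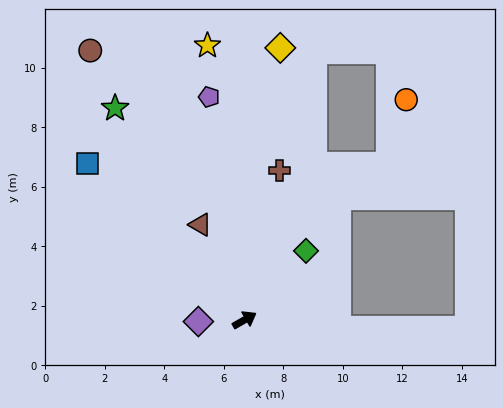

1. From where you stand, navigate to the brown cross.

turn left 47°, forward 5.2 m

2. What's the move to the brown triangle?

turn left 85°, forward 3.5 m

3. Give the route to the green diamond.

turn left 18°, forward 3.1 m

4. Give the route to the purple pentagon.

turn left 69°, forward 7.6 m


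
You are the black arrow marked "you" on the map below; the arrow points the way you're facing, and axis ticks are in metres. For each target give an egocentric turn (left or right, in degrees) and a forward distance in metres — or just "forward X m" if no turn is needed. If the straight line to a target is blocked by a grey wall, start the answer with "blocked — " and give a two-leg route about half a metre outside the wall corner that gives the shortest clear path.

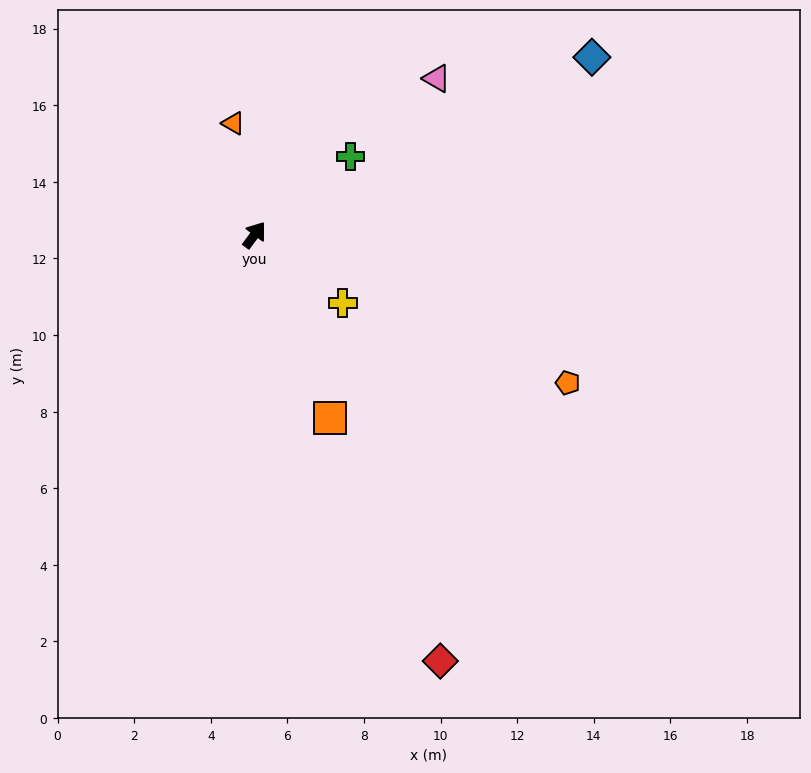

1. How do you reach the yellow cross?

turn right 91°, forward 2.9 m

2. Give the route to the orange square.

turn right 121°, forward 5.2 m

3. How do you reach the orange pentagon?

turn right 79°, forward 9.0 m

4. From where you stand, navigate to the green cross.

turn right 14°, forward 3.2 m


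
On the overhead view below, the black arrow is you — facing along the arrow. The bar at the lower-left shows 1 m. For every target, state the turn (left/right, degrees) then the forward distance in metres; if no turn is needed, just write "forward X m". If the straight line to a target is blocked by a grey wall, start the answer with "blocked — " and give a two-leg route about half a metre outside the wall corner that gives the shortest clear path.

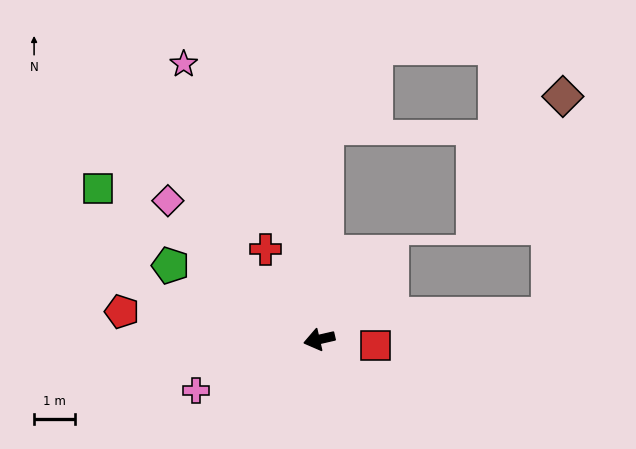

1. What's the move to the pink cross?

turn left 9°, forward 3.3 m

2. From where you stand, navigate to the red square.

turn left 161°, forward 1.4 m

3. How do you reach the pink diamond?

turn right 55°, forward 5.0 m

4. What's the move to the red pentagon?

turn right 21°, forward 4.9 m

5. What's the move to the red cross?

turn right 72°, forward 2.6 m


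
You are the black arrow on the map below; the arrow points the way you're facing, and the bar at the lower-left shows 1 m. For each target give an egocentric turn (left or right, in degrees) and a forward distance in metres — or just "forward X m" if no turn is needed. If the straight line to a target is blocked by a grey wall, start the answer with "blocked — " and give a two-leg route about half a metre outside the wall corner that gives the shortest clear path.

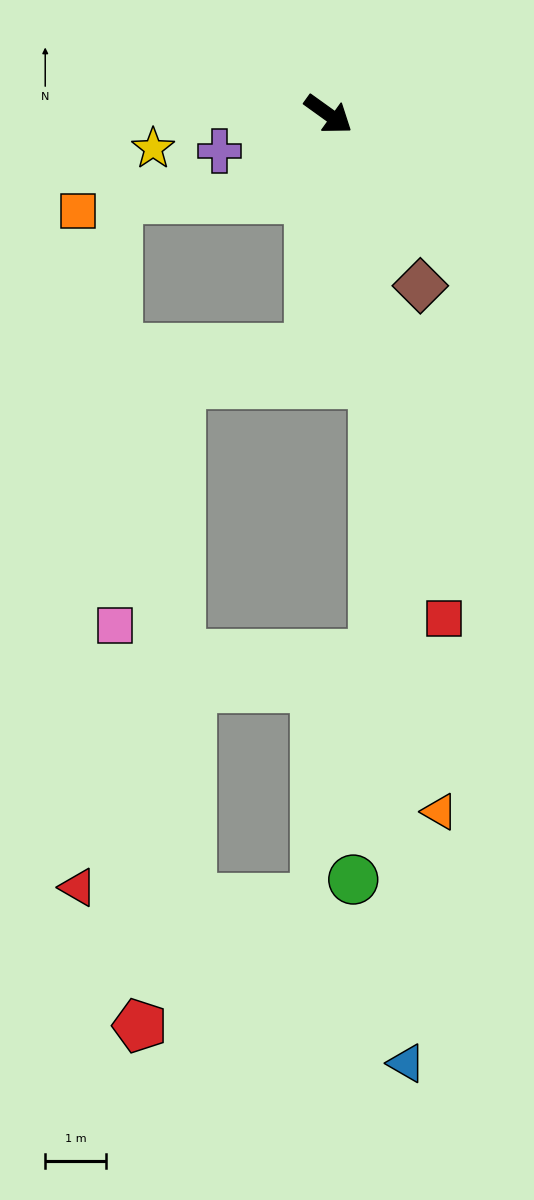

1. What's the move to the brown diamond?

turn right 26°, forward 3.2 m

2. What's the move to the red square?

turn right 41°, forward 8.6 m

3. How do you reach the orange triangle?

turn right 45°, forward 11.7 m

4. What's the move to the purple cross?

turn right 126°, forward 1.9 m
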